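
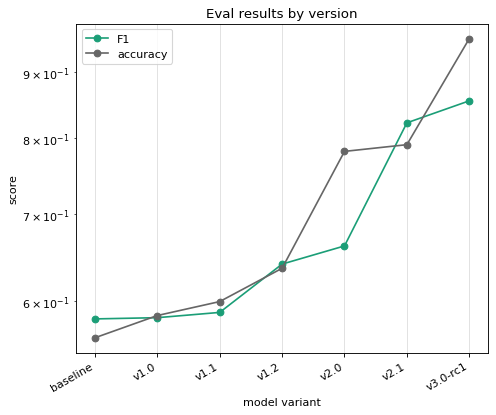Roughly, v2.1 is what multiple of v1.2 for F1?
v2.1 ≈ 0.80, v1.2 ≈ 0.65; 0.80/0.65 ≈ 1.23.

≈ 1.23×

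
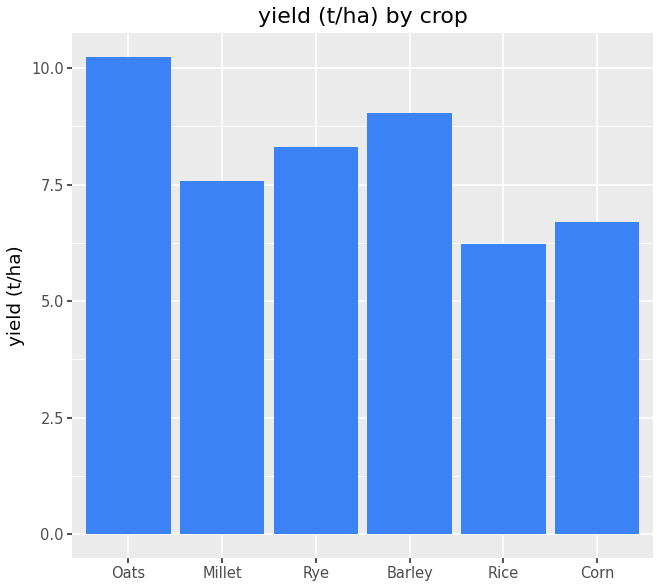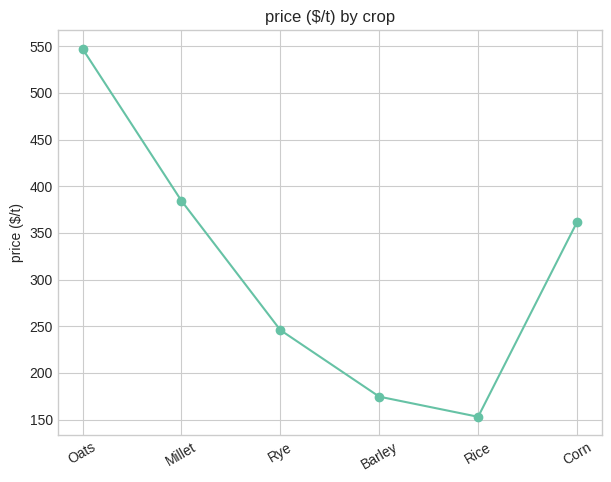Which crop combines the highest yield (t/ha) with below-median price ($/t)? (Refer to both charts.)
Chart 2 median price ($/t) ≈ 300; below-median crops: Rye, Barley, Rice. Among those, Barley has the highest yield (t/ha) (≈ 9).

Barley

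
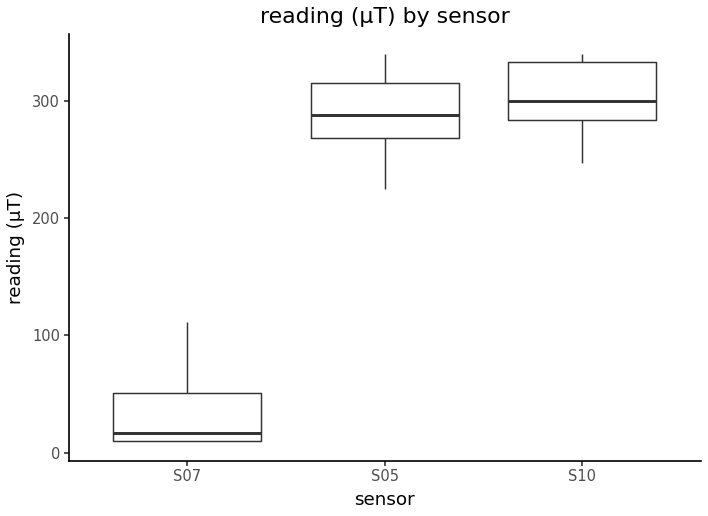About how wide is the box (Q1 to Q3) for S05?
≈ 50

Q3 ≈ 325, Q1 ≈ 275; IQR ≈ 50.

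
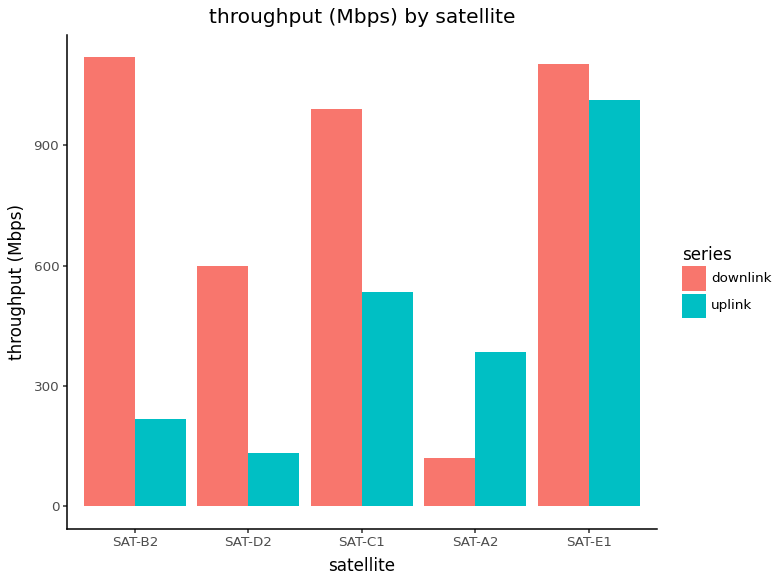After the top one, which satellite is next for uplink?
Top 3 for uplink: SAT-E1 ≈ 1000, SAT-C1 ≈ 500, SAT-A2 ≈ 400.

SAT-C1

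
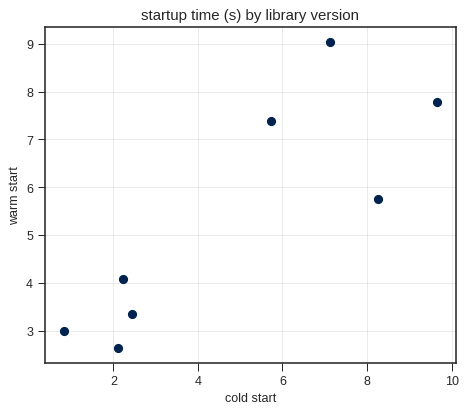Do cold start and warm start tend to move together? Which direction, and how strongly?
positive, strong

Points are positively correlated; strong (|r| ≈ 0.8).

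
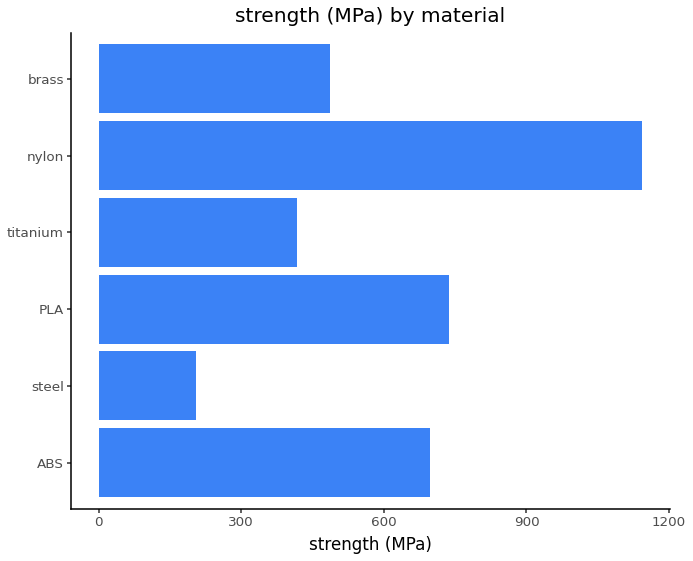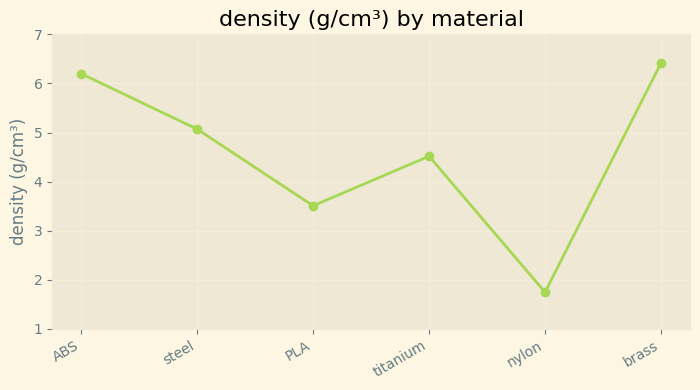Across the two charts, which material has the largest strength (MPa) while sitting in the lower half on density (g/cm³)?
Chart 2 median density (g/cm³) ≈ 5; below-median materials: PLA, titanium, nylon. Among those, nylon has the highest strength (MPa) (≈ 1200).

nylon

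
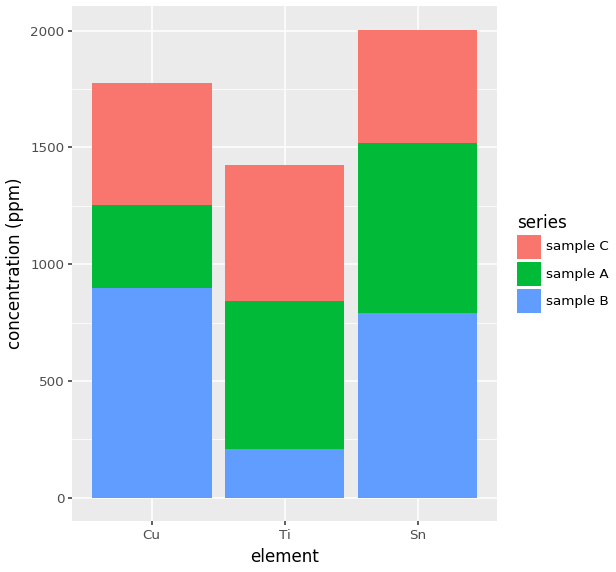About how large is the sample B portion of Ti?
≈ 200

sample B top ≈ 200, bottom ≈ 0; segment ≈ 200.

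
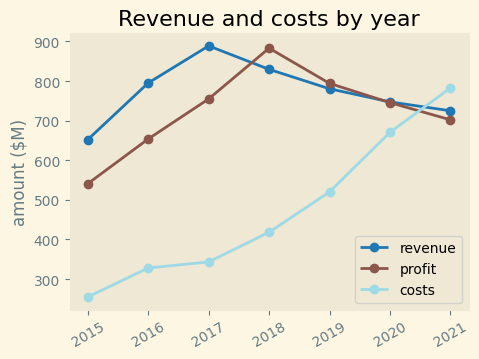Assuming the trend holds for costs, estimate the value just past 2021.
≈ 950

Last three: 500, 700, 800 → slope ≈ 150/step → next ≈ 950.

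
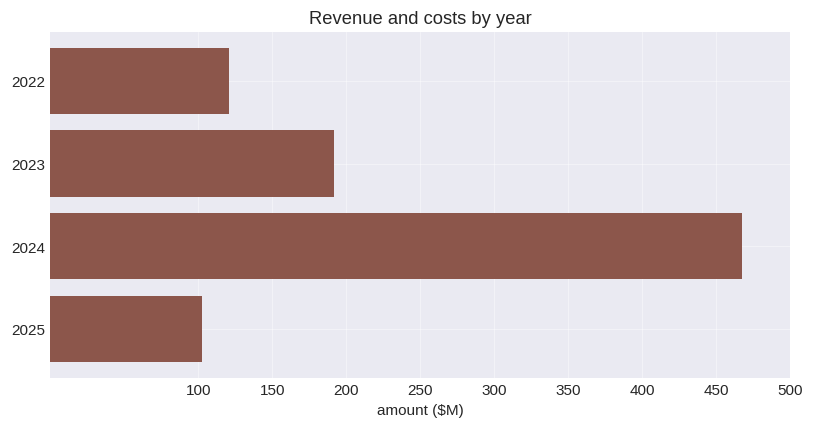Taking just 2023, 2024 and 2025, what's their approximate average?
(200 + 450 + 100) / 3 ≈ 250.

≈ 250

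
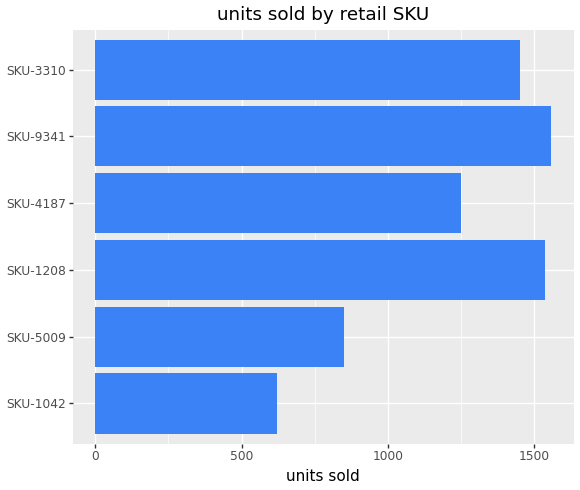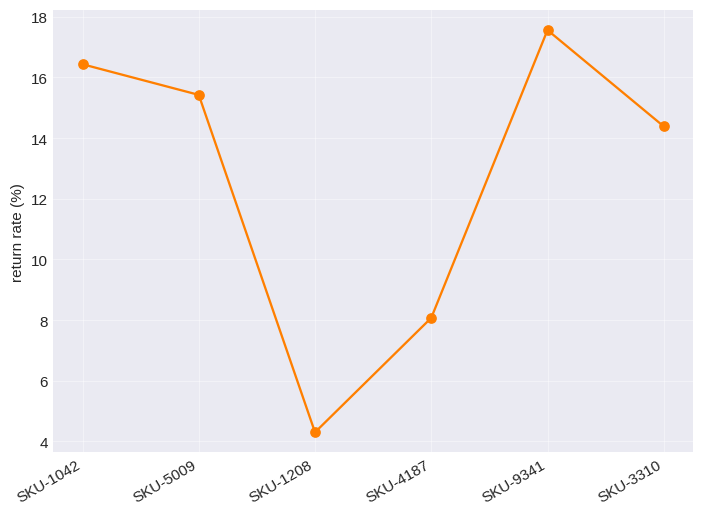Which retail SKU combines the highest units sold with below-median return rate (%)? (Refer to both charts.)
Chart 2 median return rate (%) ≈ 14; below-median retail SKUs: SKU-1208, SKU-4187, SKU-3310. Among those, SKU-1208 has the highest units sold (≈ 1600).

SKU-1208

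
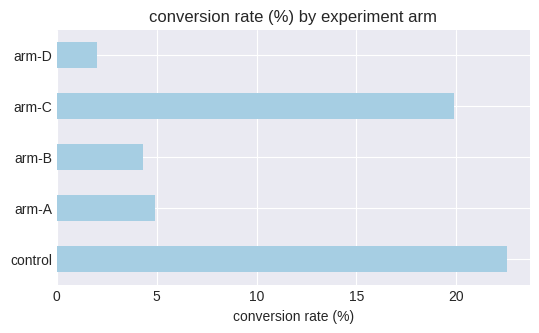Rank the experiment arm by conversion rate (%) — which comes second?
Top 3: control ≈ 22, arm-C ≈ 20, arm-A ≈ 4.

arm-C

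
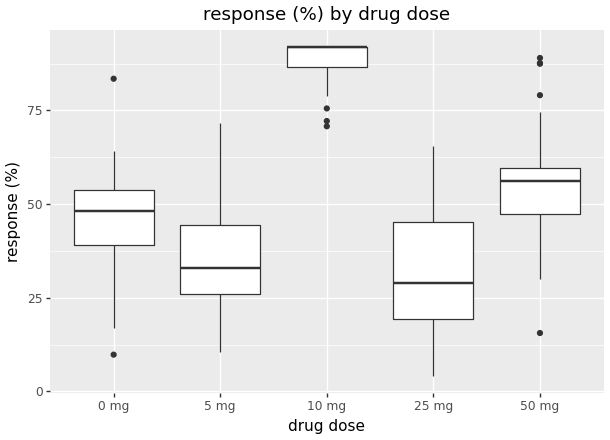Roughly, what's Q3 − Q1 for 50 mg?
Q3 ≈ 60, Q1 ≈ 50; IQR ≈ 10.

≈ 10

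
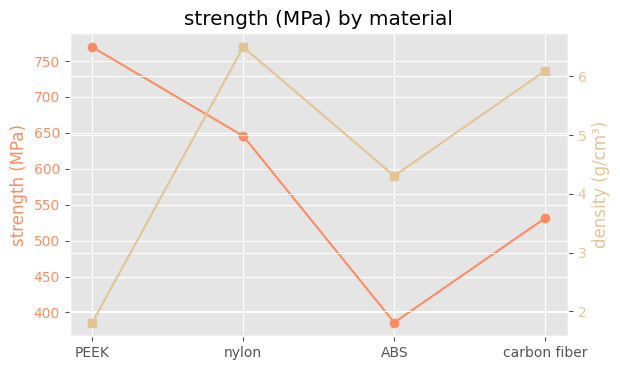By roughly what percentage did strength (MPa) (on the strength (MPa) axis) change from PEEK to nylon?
PEEK ≈ 750, nylon ≈ 650; (650 − 750) / 750 ≈ -13.3%.

≈ -13.3%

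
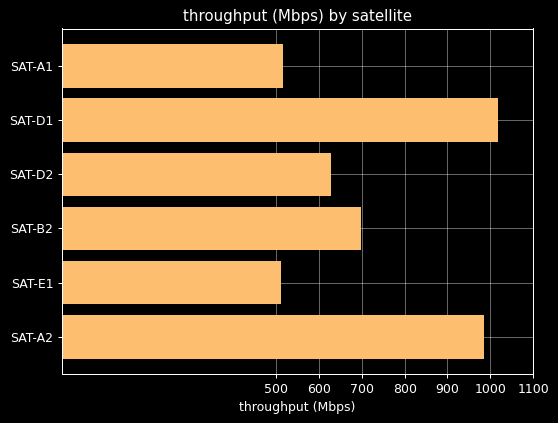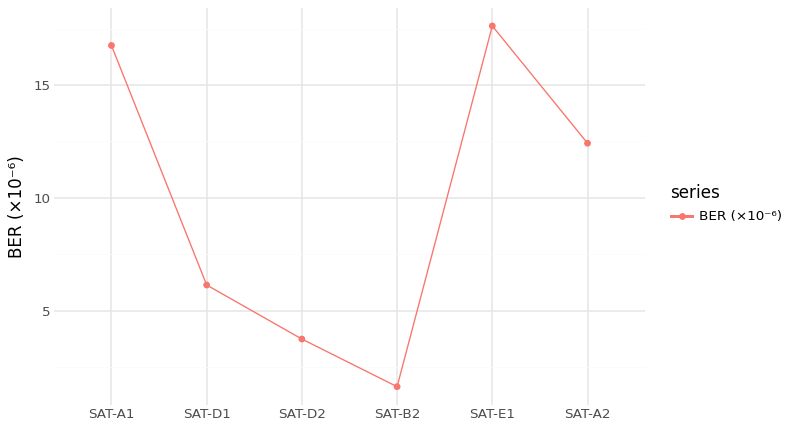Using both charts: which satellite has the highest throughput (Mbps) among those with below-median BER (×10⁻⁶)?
SAT-D1

Chart 2 median BER (×10⁻⁶) ≈ 10; below-median satellites: SAT-D1, SAT-D2, SAT-B2. Among those, SAT-D1 has the highest throughput (Mbps) (≈ 1000).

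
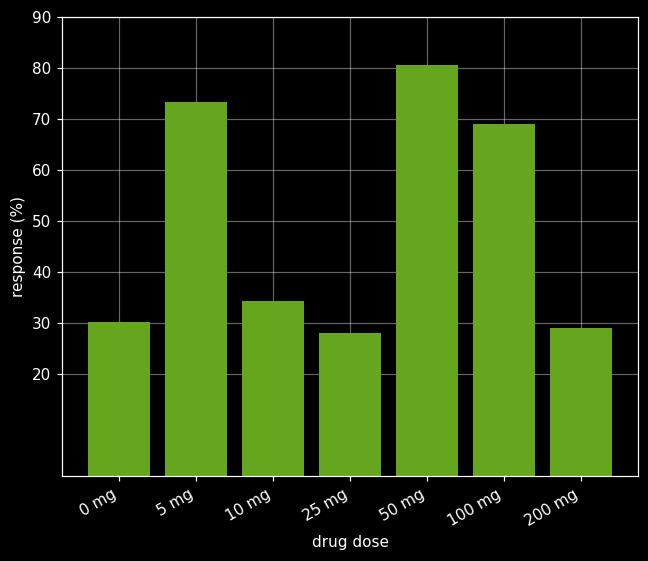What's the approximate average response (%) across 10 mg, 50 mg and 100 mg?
≈ 60

(30 + 80 + 70) / 3 ≈ 60.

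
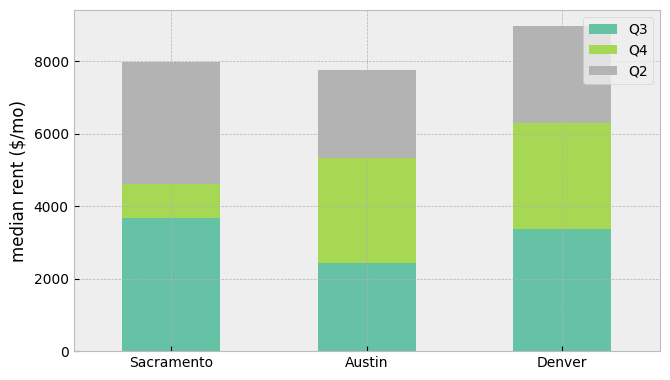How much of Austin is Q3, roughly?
Q3 top ≈ 2000, bottom ≈ 0; segment ≈ 2000.

≈ 2000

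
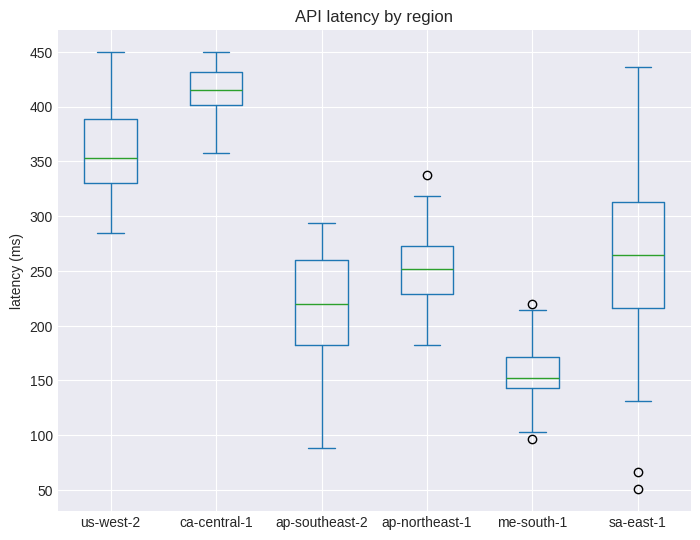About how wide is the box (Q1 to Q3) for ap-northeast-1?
Q3 ≈ 275, Q1 ≈ 225; IQR ≈ 50.

≈ 50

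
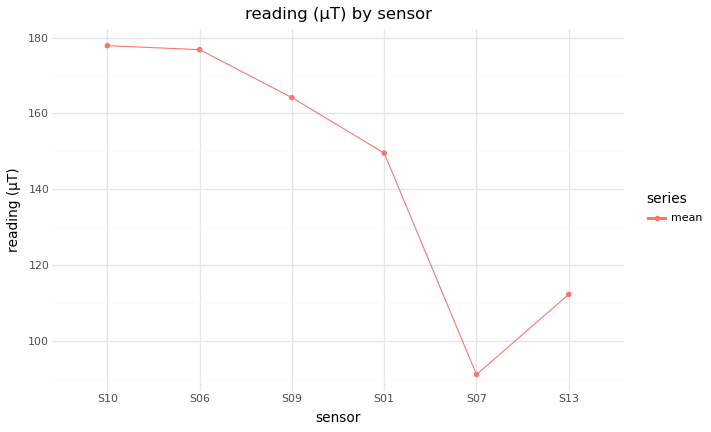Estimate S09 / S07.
≈ 1.78×

S09 ≈ 160, S07 ≈ 90; 160/90 ≈ 1.78.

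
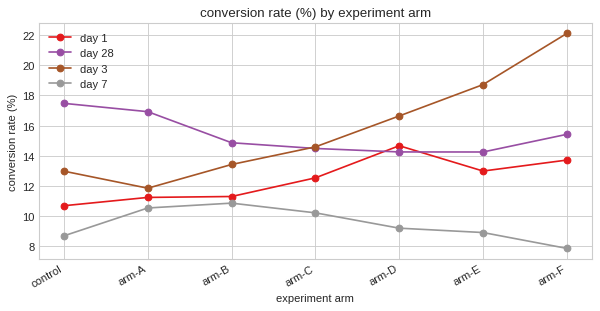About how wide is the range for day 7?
≈ 2

Max arm-B ≈ 10, min arm-F ≈ 8; range ≈ 2.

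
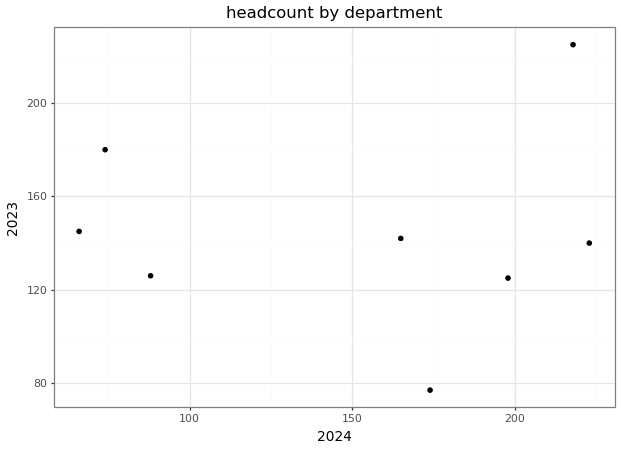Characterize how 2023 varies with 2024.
no clear correlation

Points are roughly uncorrelated; weak (|r| ≈ 0.0).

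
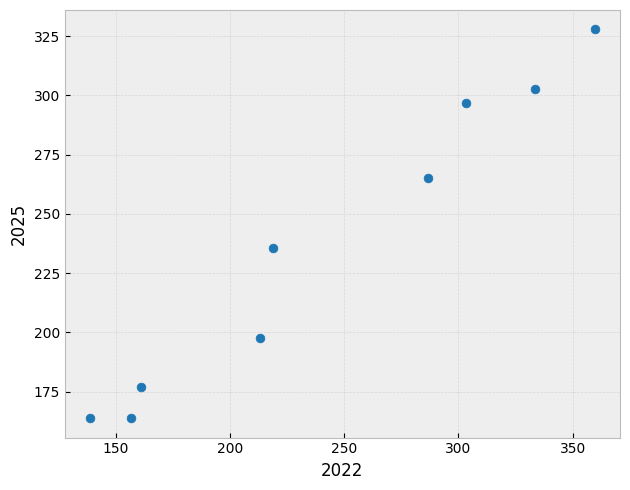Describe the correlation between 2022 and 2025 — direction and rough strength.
Points are positively correlated; strong (|r| ≈ 1.0).

positive, strong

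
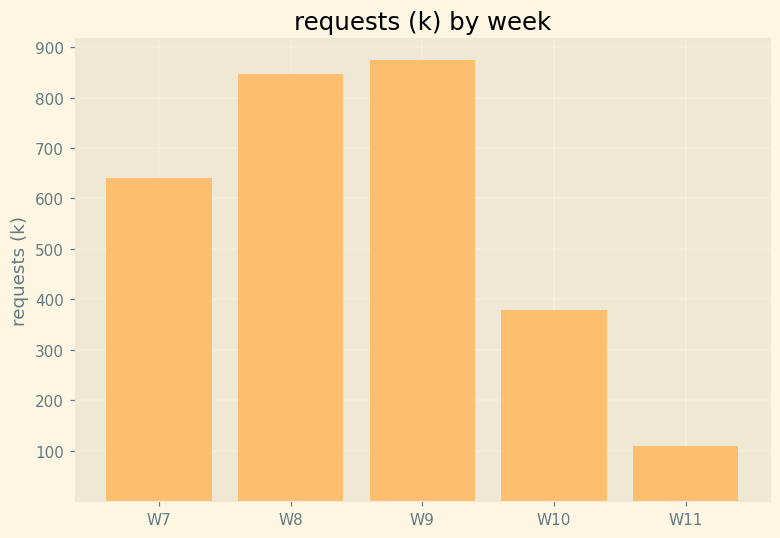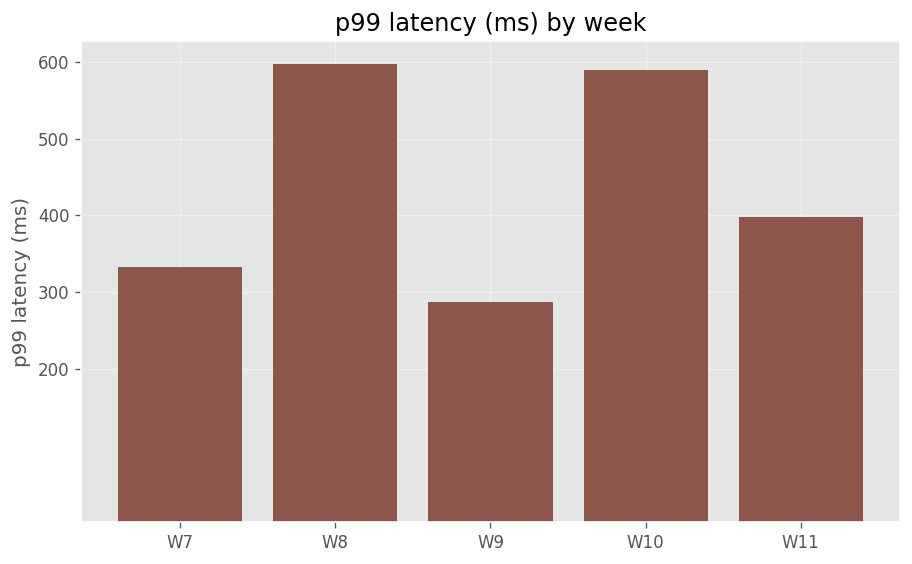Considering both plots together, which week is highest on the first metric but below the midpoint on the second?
Chart 2 median p99 latency (ms) ≈ 400; below-median weeks: W7, W9. Among those, W9 has the highest requests (k) (≈ 900).

W9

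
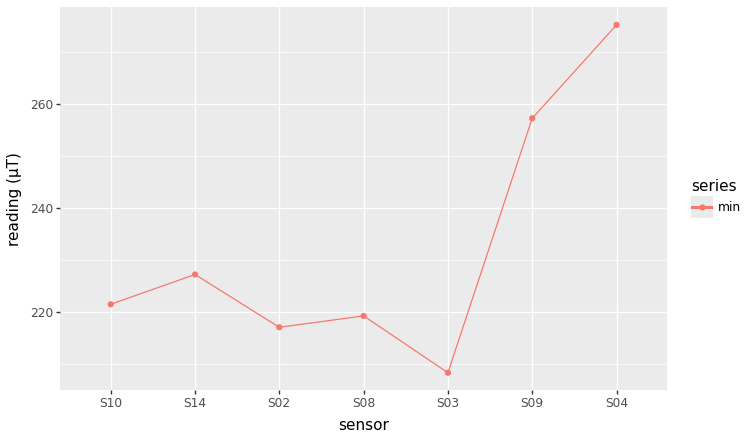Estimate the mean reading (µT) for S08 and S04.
≈ 250

(220 + 280) / 2 ≈ 250.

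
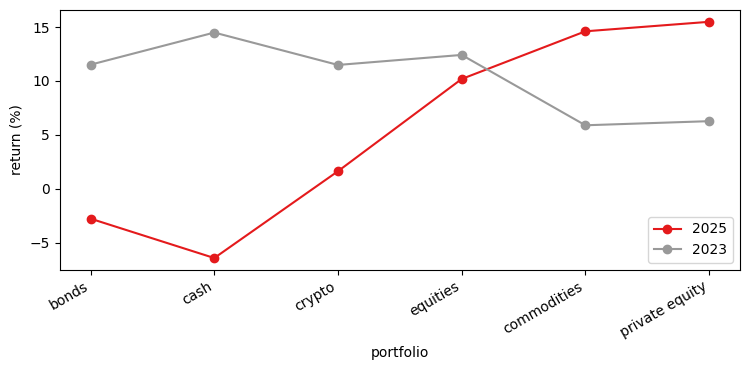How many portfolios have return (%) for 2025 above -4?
5

Above -4: bonds, crypto, equities, commodities, private equity.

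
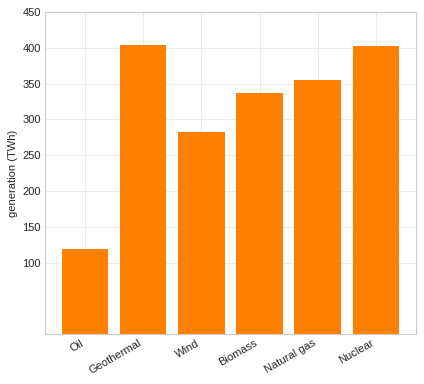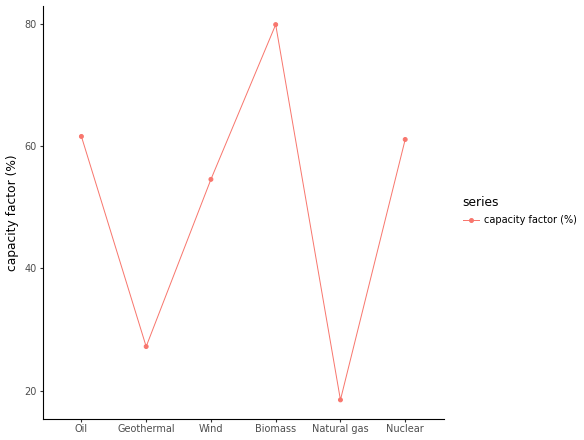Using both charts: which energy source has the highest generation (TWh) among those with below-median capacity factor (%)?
Geothermal

Chart 2 median capacity factor (%) ≈ 60; below-median energy sources: Geothermal, Wind, Natural gas. Among those, Geothermal has the highest generation (TWh) (≈ 400).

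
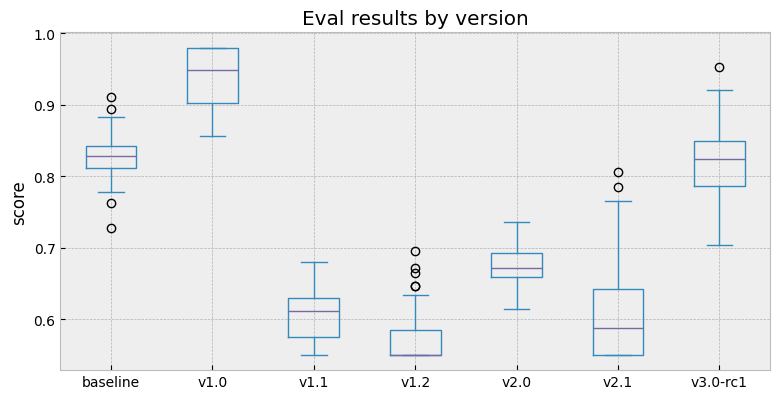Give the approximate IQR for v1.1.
Q3 ≈ 0.65, Q1 ≈ 0.60; IQR ≈ 0.05.

≈ 0.05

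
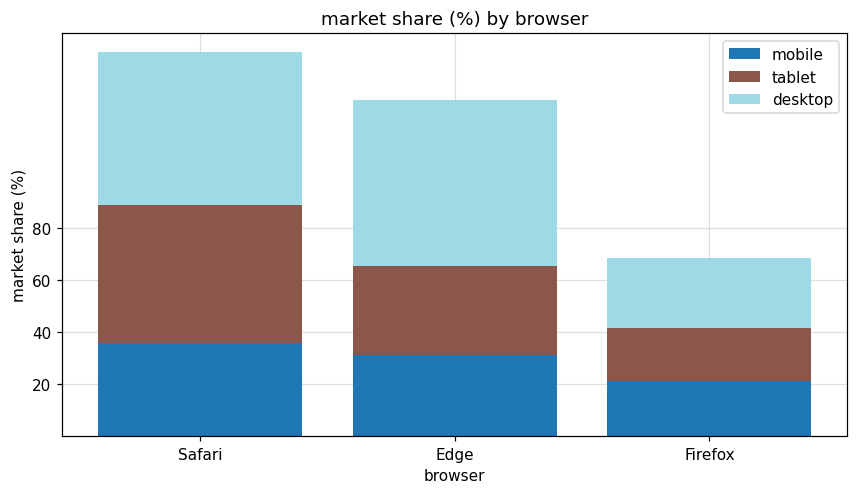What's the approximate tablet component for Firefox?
tablet top ≈ 40, bottom ≈ 20; segment ≈ 20.

≈ 20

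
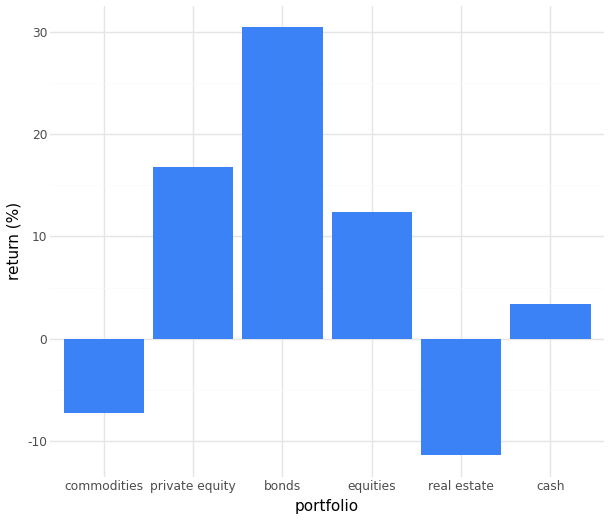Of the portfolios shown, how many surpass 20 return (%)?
Above 20: bonds.

1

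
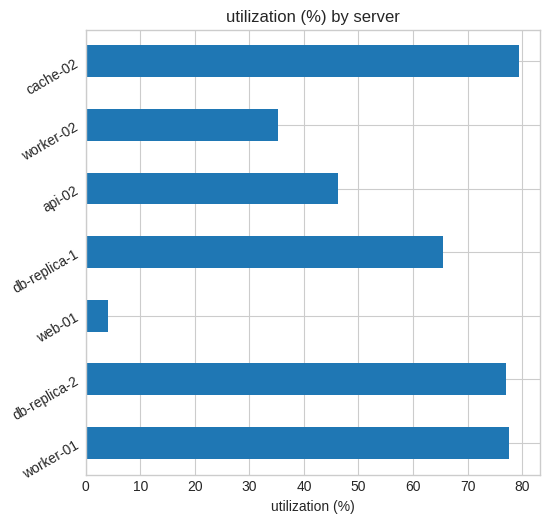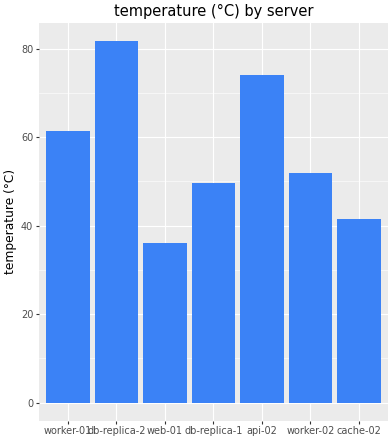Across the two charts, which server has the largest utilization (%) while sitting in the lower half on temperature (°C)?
cache-02

Chart 2 median temperature (°C) ≈ 50; below-median servers: web-01, db-replica-1, cache-02. Among those, cache-02 has the highest utilization (%) (≈ 80).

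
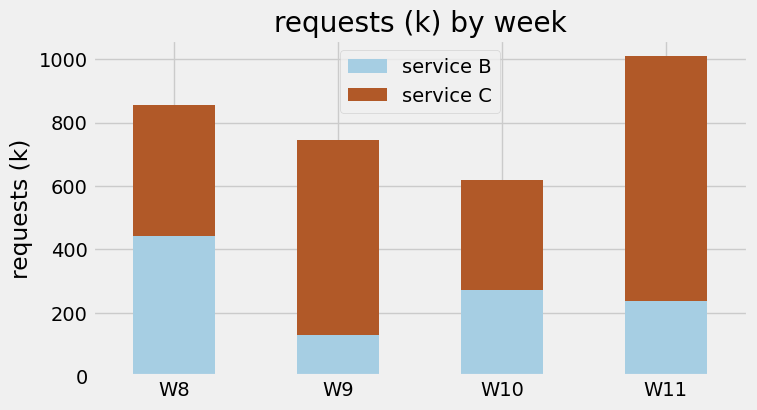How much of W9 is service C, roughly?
service C top ≈ 700, bottom ≈ 100; segment ≈ 600.

≈ 600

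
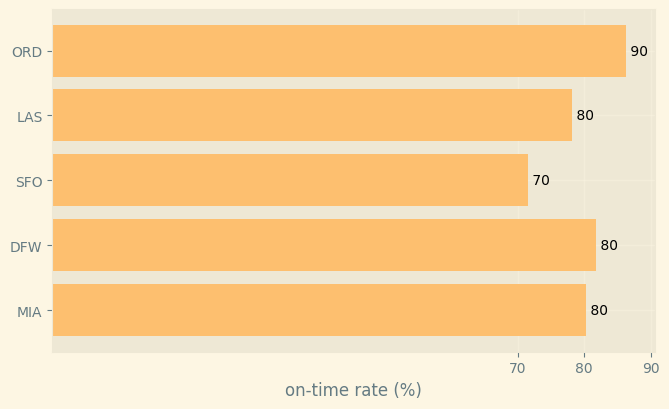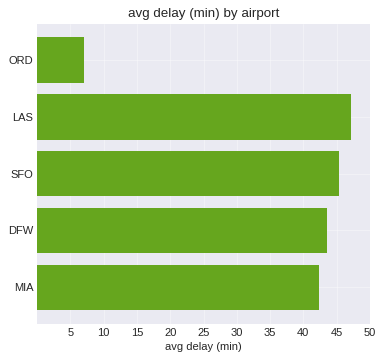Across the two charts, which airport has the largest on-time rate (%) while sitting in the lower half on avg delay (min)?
Chart 2 median avg delay (min) ≈ 45; below-median airports: ORD, MIA. Among those, ORD has the highest on-time rate (%) (≈ 90).

ORD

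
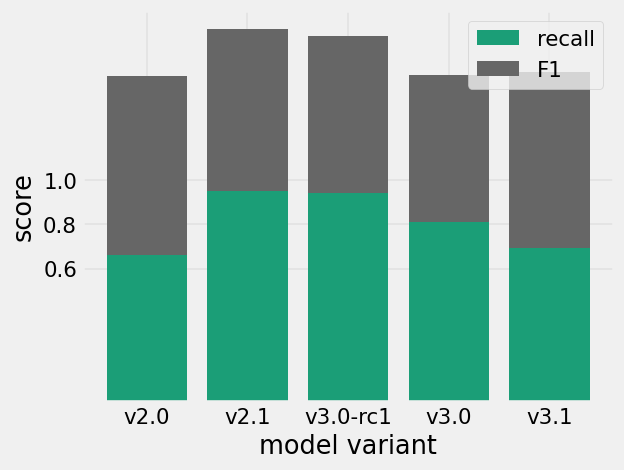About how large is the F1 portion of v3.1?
F1 top ≈ 1.4, bottom ≈ 0.6; segment ≈ 0.8.

≈ 0.8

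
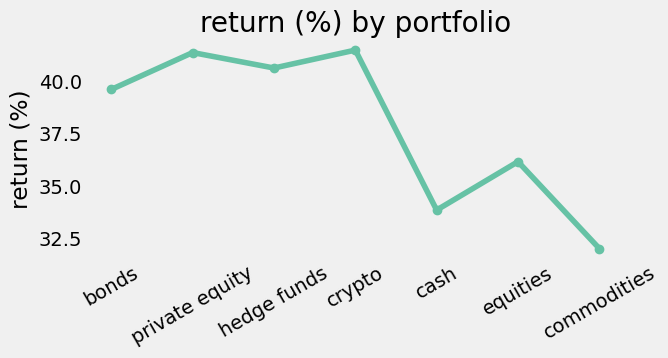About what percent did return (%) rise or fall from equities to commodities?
≈ -11.1%

equities ≈ 36, commodities ≈ 32; (32 − 36) / 36 ≈ -11.1%.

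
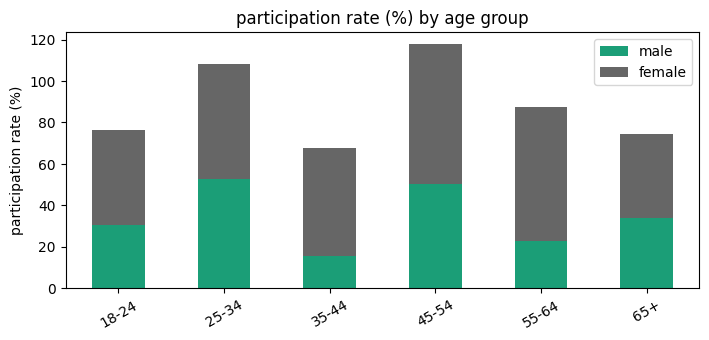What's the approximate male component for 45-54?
male top ≈ 50, bottom ≈ 0; segment ≈ 50.

≈ 50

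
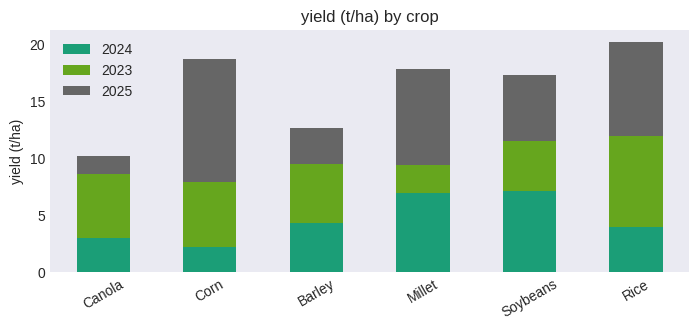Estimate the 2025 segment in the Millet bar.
2025 top ≈ 18, bottom ≈ 10; segment ≈ 8.

≈ 8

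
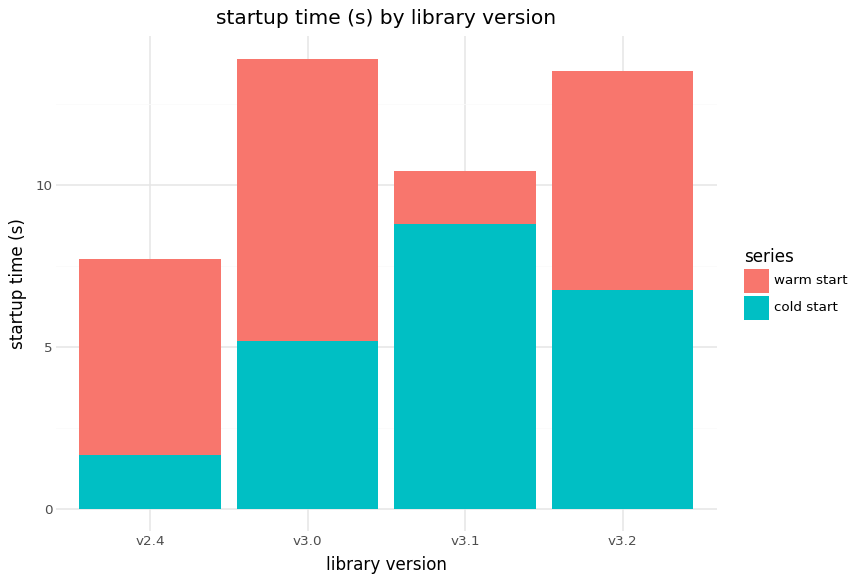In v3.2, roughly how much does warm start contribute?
≈ 8

warm start top ≈ 14, bottom ≈ 6; segment ≈ 8.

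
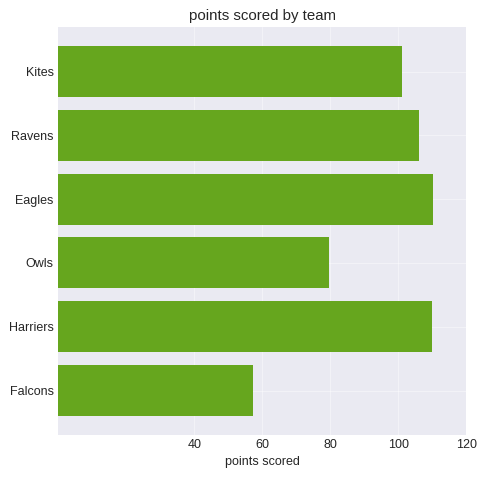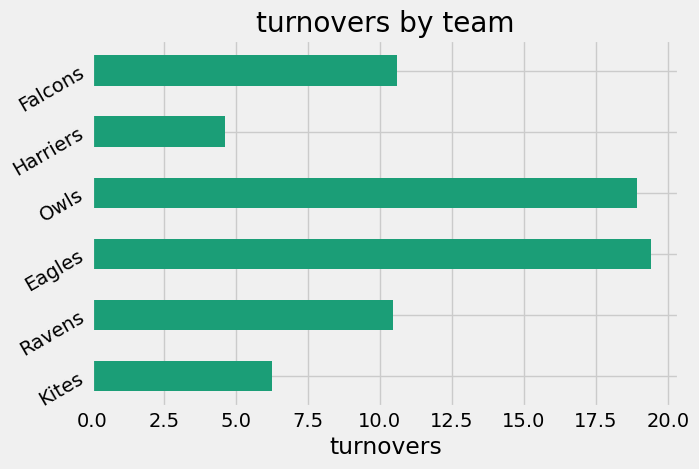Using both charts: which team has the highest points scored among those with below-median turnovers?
Chart 2 median turnovers ≈ 10; below-median teams: Kites, Ravens, Harriers. Among those, Harriers has the highest points scored (≈ 120).

Harriers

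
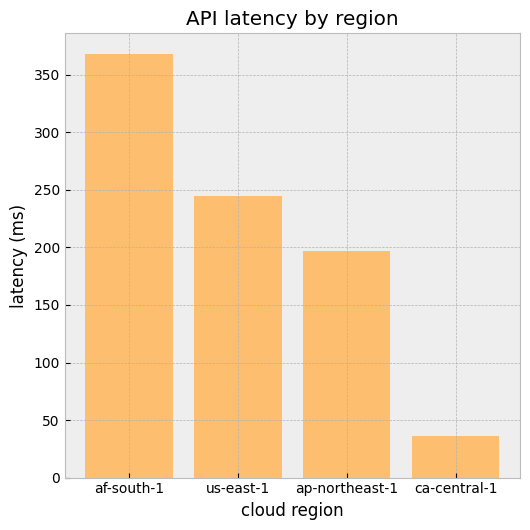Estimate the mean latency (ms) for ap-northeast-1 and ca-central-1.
(200 + 50) / 2 ≈ 125.

≈ 125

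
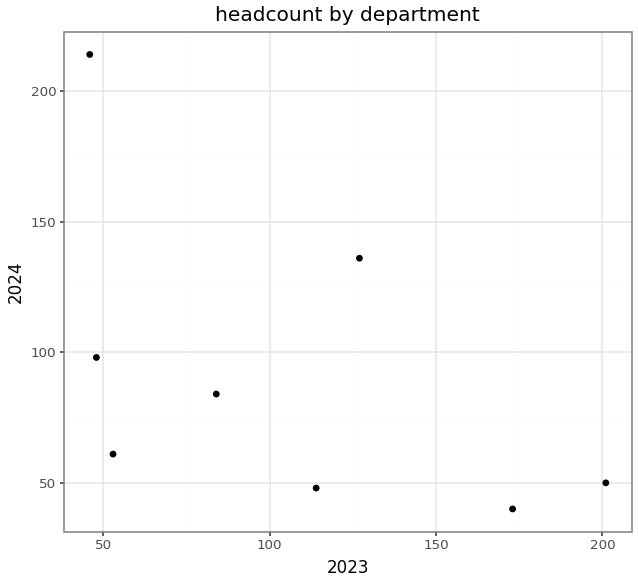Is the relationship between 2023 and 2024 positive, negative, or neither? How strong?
Points are negatively correlated; moderate (|r| ≈ 0.5).

negative, moderate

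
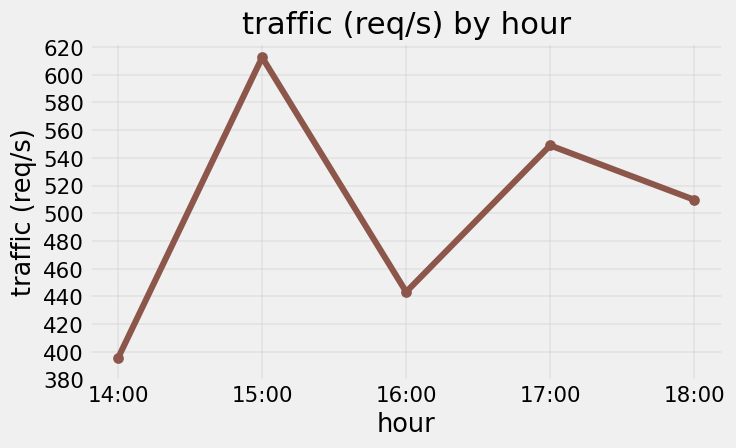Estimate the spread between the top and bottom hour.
≈ 220

Max 15:00 ≈ 620, min 14:00 ≈ 400; range ≈ 220.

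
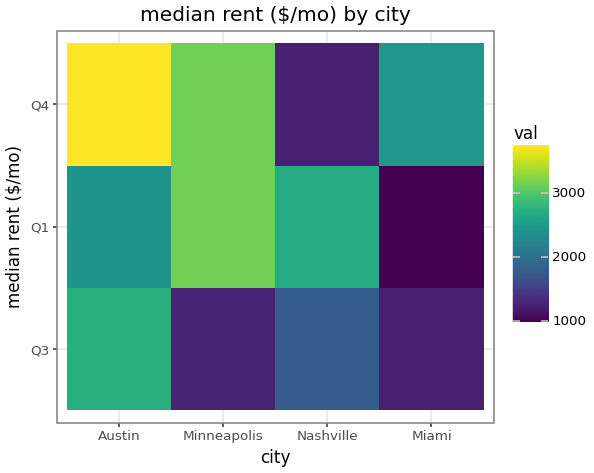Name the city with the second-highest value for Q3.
Nashville

Top 3 for Q3: Austin ≈ 2500, Nashville ≈ 2000, Minneapolis ≈ 1500.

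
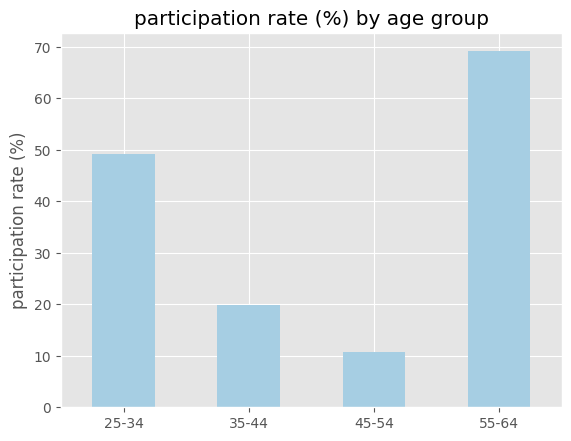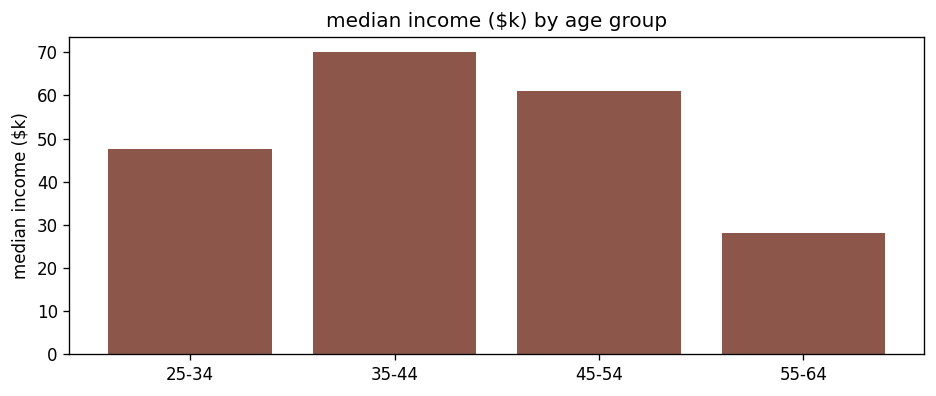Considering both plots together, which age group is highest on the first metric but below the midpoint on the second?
Chart 2 median median income ($k) ≈ 50; below-median age groups: 25-34, 55-64. Among those, 55-64 has the highest participation rate (%) (≈ 70).

55-64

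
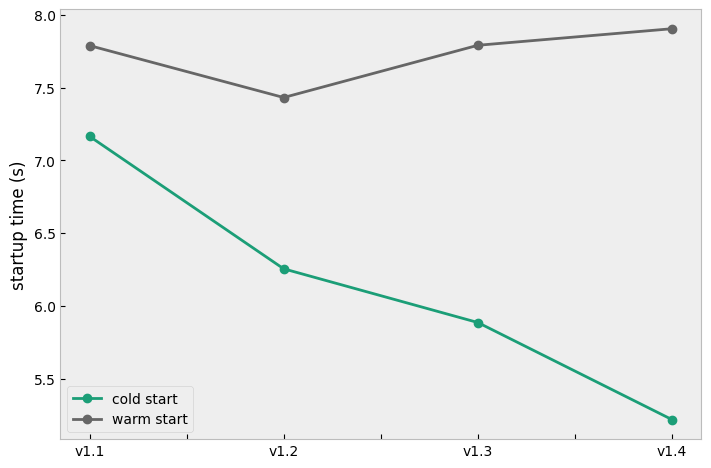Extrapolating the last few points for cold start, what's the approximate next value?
Last three: 6.5, 6.0, 5.0 → slope ≈ -0.75/step → next ≈ 4.25.

≈ 4.25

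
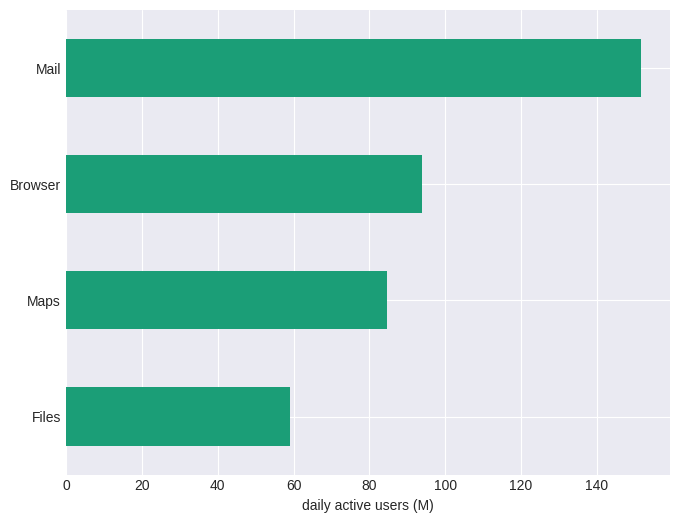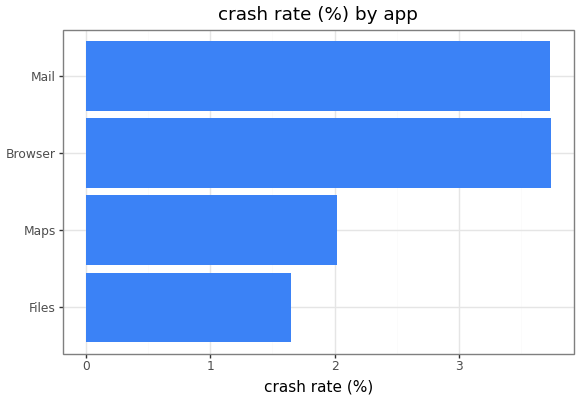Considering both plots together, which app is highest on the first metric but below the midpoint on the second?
Maps

Chart 2 median crash rate (%) ≈ 3; below-median apps: Files, Maps. Among those, Maps has the highest daily active users (M) (≈ 80).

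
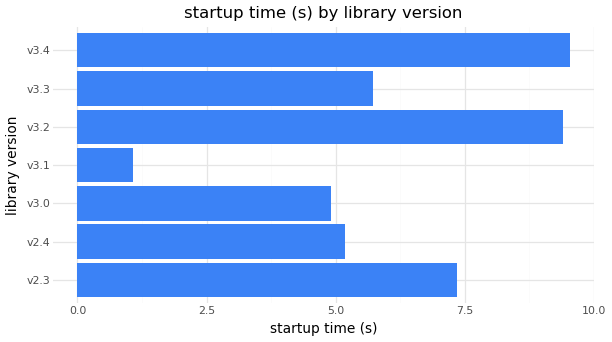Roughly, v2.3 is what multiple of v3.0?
v2.3 ≈ 7, v3.0 ≈ 5; 7/5 ≈ 1.4.

≈ 1.4×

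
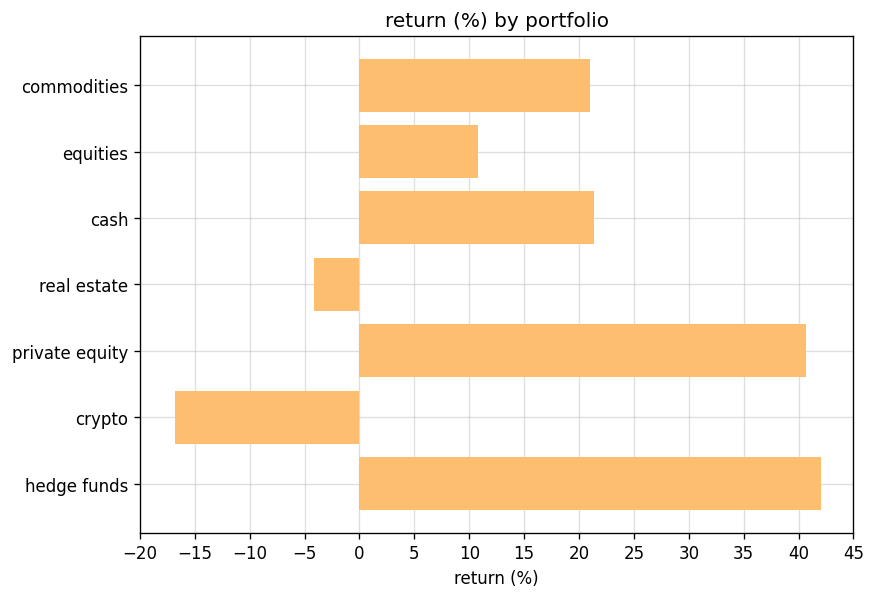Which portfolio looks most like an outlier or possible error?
crypto ≈ -15; the rest sit between ≈ -5 and ≈ 40.

crypto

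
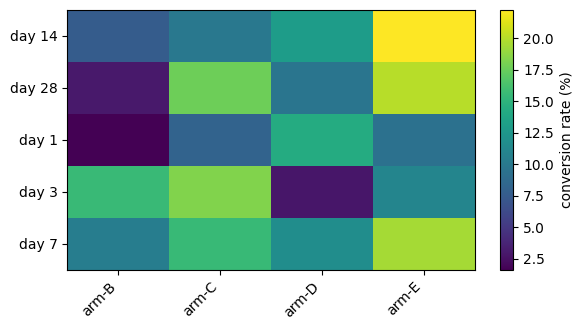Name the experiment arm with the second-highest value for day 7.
Top 3 for day 7: arm-E ≈ 20, arm-C ≈ 16, arm-D ≈ 12.

arm-C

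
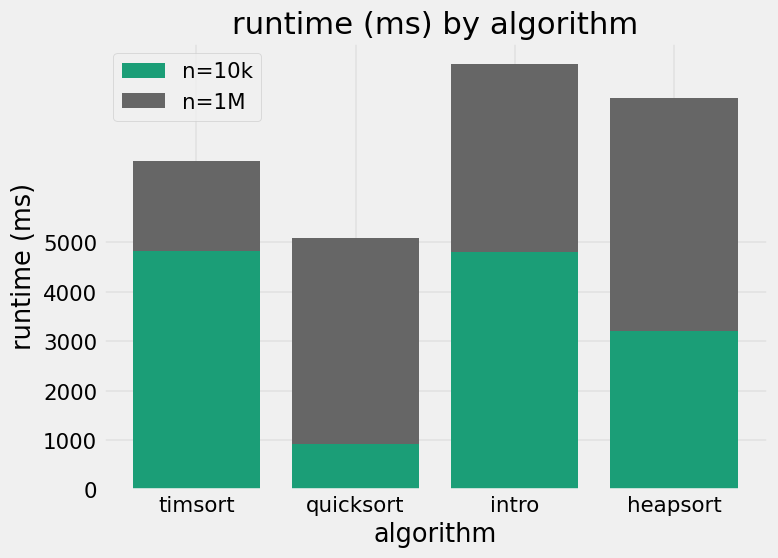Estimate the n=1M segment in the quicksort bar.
n=1M top ≈ 5000, bottom ≈ 1000; segment ≈ 4000.

≈ 4000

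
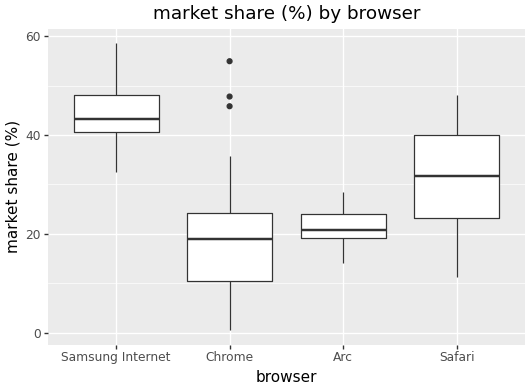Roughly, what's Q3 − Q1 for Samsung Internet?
≈ 8

Q3 ≈ 48, Q1 ≈ 40; IQR ≈ 8.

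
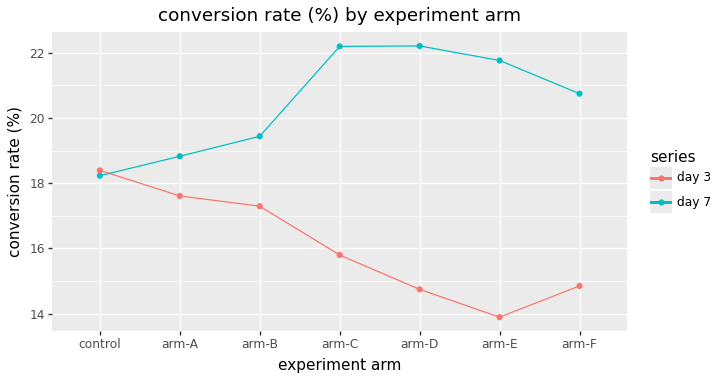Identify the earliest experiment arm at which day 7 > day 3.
control: day 7 ≈ 18 vs day 3 ≈ 18 (not yet); arm-A: day 7 ≈ 19 vs day 3 ≈ 18 (first crossover).

arm-A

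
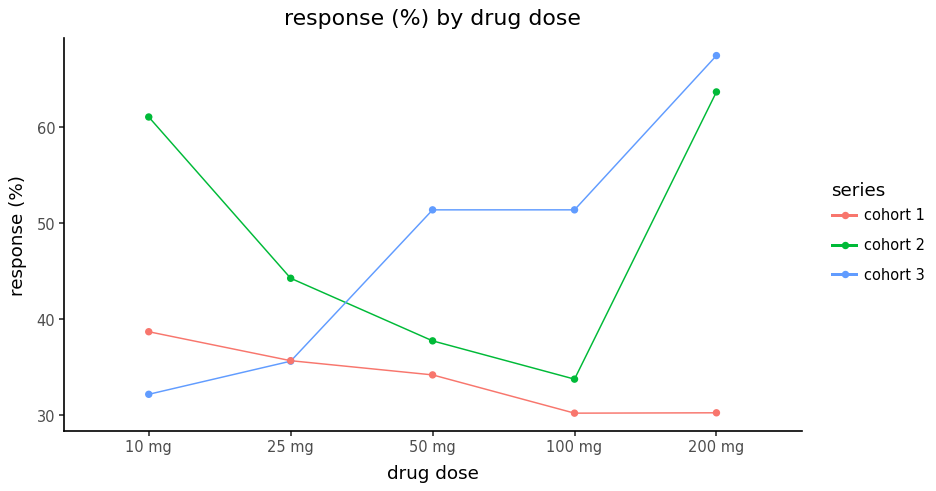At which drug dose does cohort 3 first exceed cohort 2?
25 mg: cohort 3 ≈ 35 vs cohort 2 ≈ 45 (not yet); 50 mg: cohort 3 ≈ 50 vs cohort 2 ≈ 40 (first crossover).

50 mg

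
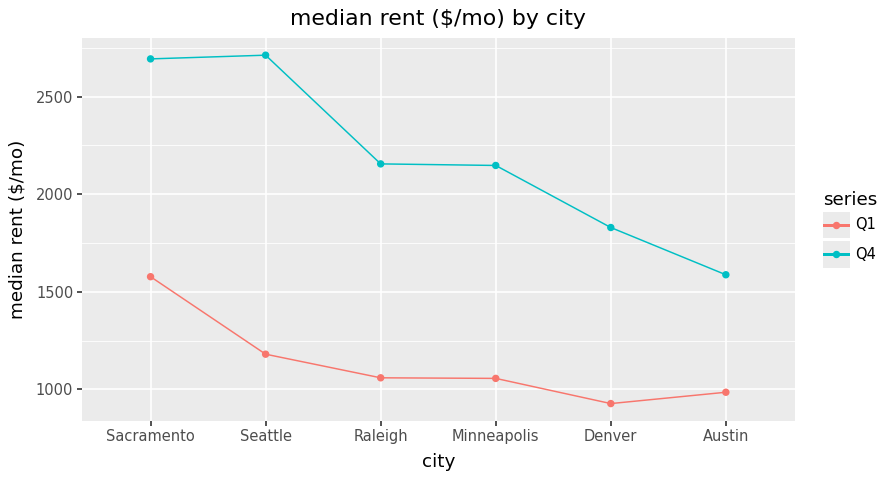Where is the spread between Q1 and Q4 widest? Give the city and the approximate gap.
Seattle, ≈ 1600 $/mo

Seattle: Q1 ≈ 1200, Q4 ≈ 2800 → gap ≈ 1600. Next-largest (Sacramento) is only ≈ 1000.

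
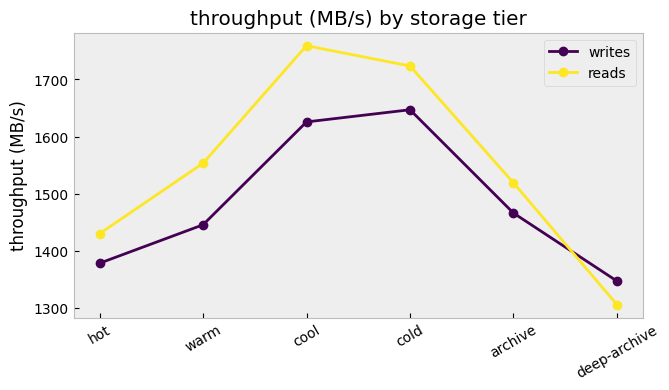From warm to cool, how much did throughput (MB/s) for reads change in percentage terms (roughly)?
warm ≈ 1550, cool ≈ 1750; (1750 − 1550) / 1550 ≈ +12.9%.

≈ +12.9%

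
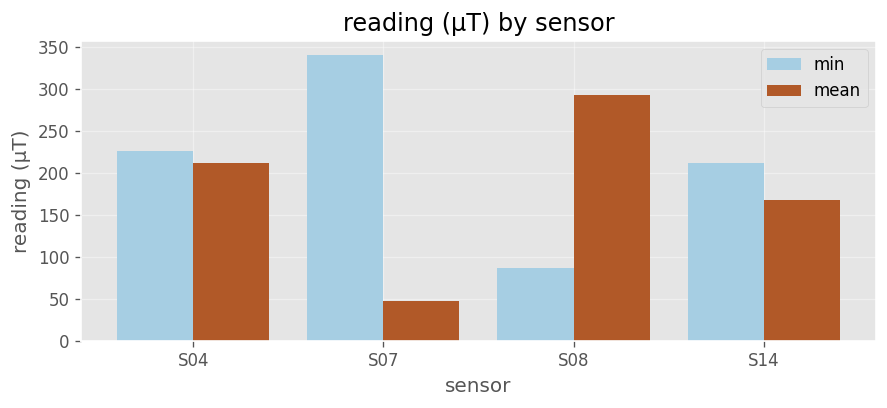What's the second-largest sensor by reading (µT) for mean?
S04

Top 3 for mean: S08 ≈ 300, S04 ≈ 200, S14 ≈ 150.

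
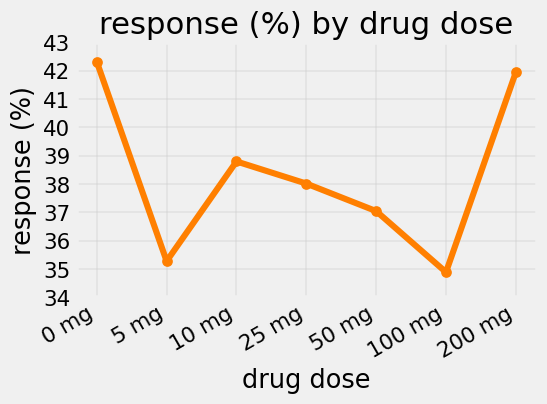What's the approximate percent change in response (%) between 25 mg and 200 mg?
≈ +10.5%

25 mg ≈ 38, 200 mg ≈ 42; (42 − 38) / 38 ≈ +10.5%.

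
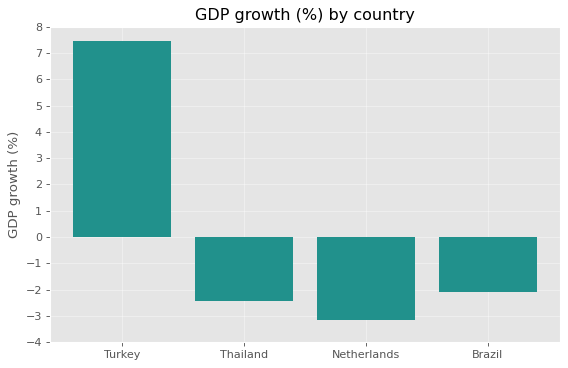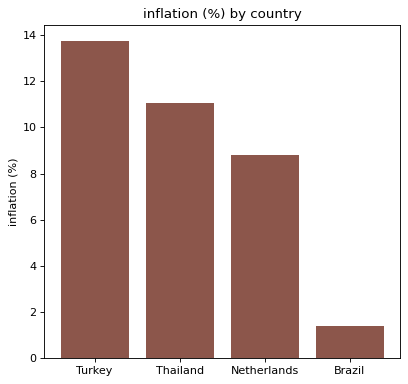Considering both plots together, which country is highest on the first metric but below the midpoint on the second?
Chart 2 median inflation (%) ≈ 10; below-median countries: Netherlands, Brazil. Among those, Brazil has the highest GDP growth (%) (≈ -2).

Brazil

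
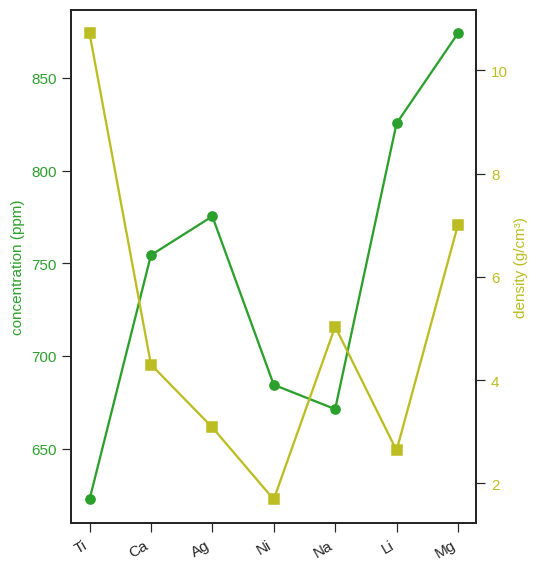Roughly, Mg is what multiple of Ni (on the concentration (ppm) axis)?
≈ 1.3×

Mg ≈ 875, Ni ≈ 675; 875/675 ≈ 1.3.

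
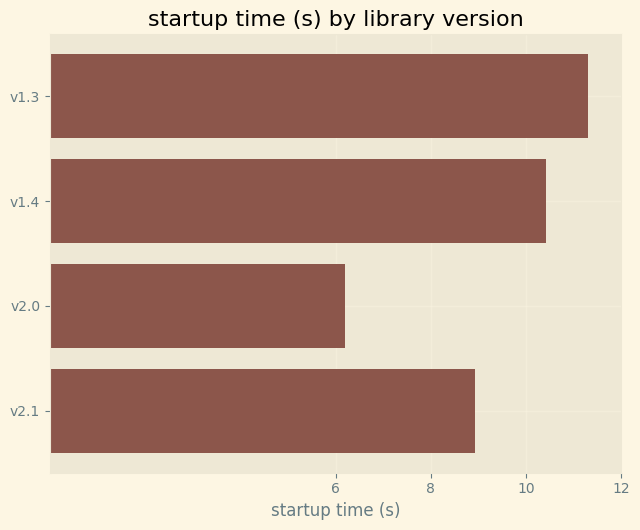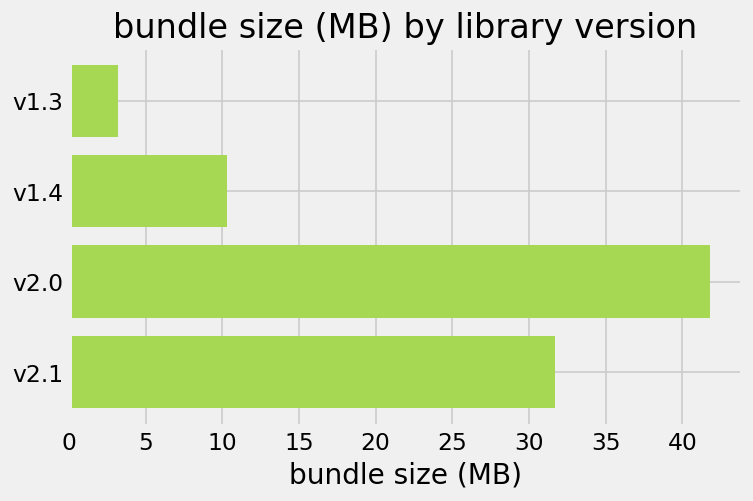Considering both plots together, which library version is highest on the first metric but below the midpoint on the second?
v1.3

Chart 2 median bundle size (MB) ≈ 20; below-median library versions: v1.3, v1.4. Among those, v1.3 has the highest startup time (s) (≈ 12).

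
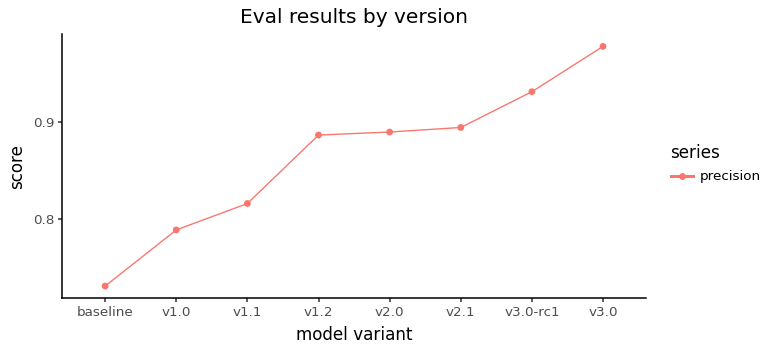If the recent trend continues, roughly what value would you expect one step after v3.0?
Last three: 0.90, 0.95, 1.00 → slope ≈ 0.05/step → next ≈ 1.05.

≈ 1.05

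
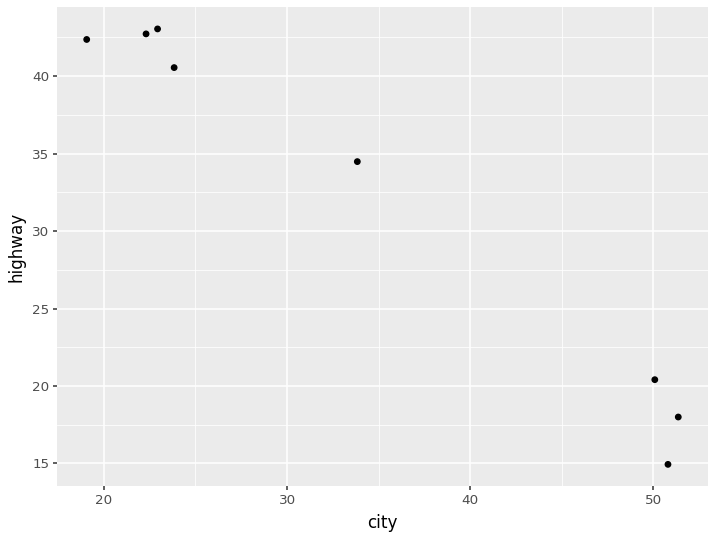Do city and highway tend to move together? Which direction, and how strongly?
Points are negatively correlated; strong (|r| ≈ 1.0).

negative, strong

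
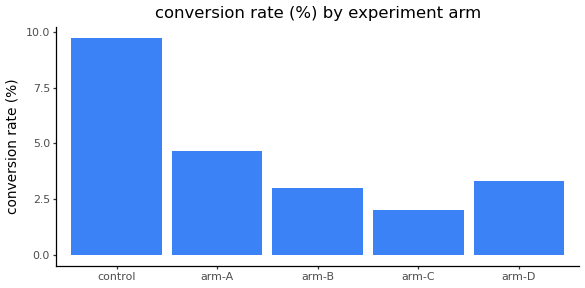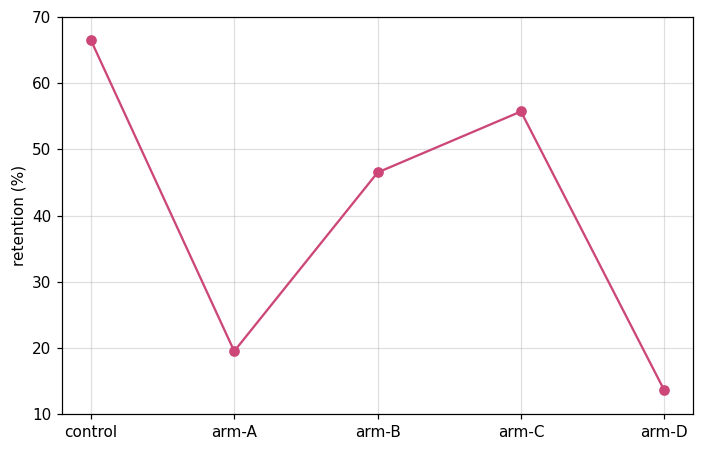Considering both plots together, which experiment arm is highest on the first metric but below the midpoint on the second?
Chart 2 median retention (%) ≈ 50; below-median experiment arms: arm-A, arm-D. Among those, arm-A has the highest conversion rate (%) (≈ 5).

arm-A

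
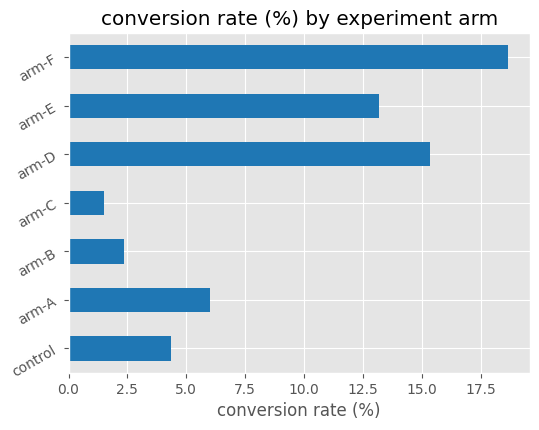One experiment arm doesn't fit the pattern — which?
arm-F ≈ 18; the rest sit between ≈ 2 and ≈ 16.

arm-F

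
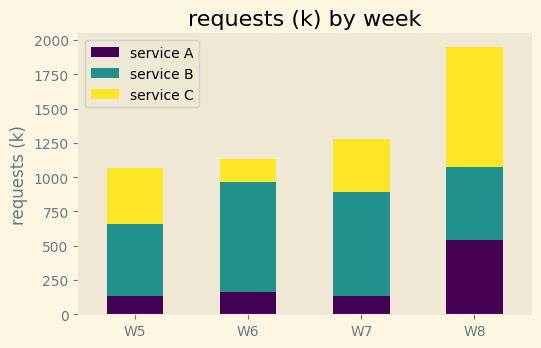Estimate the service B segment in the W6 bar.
≈ 800

service B top ≈ 1000, bottom ≈ 200; segment ≈ 800.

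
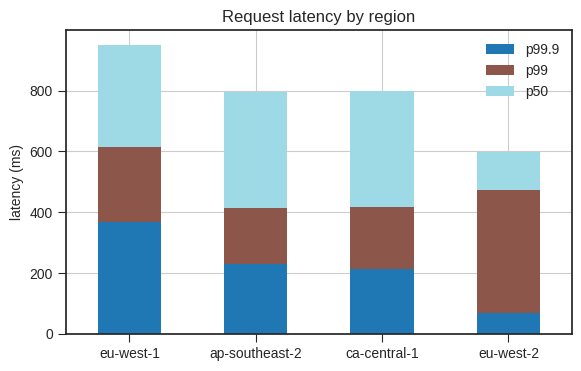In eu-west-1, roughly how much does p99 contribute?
≈ 200

p99 top ≈ 600, bottom ≈ 400; segment ≈ 200.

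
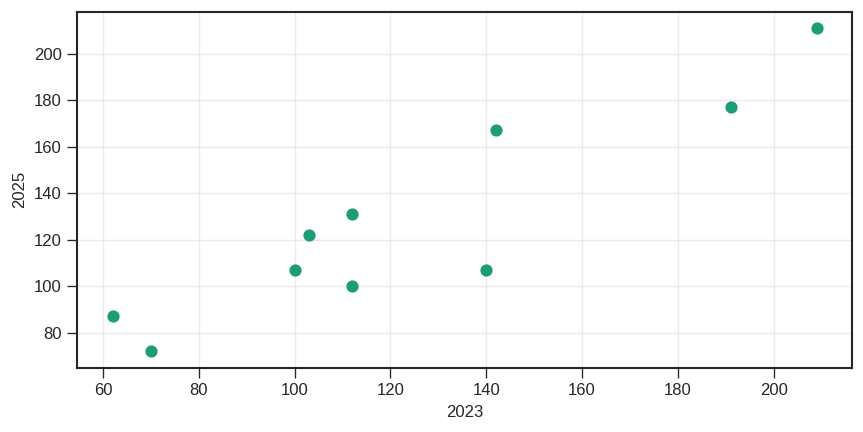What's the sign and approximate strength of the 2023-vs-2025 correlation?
Points are positively correlated; strong (|r| ≈ 0.9).

positive, strong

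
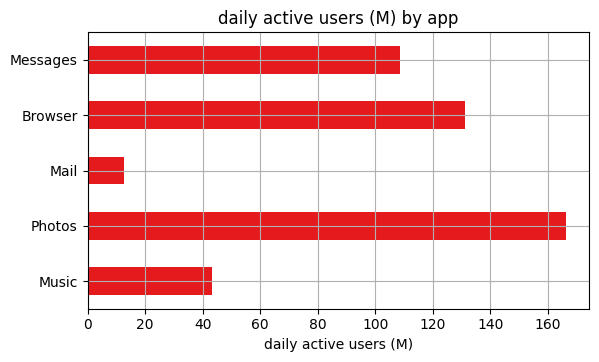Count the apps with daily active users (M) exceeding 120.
Above 120: Photos, Browser.

2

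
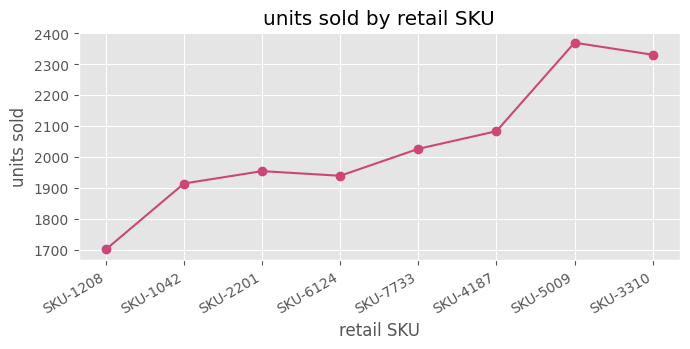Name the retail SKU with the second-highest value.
SKU-3310

Top 3: SKU-5009 ≈ 2400, SKU-3310 ≈ 2300, SKU-4187 ≈ 2100.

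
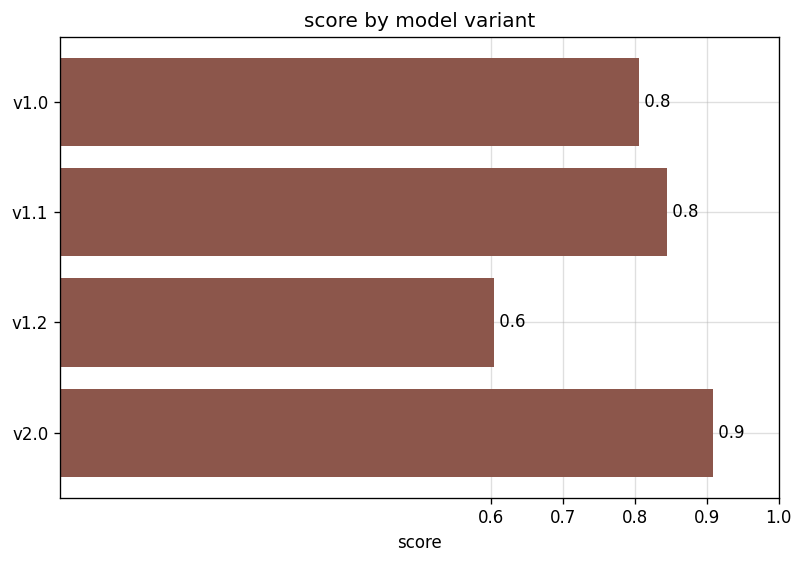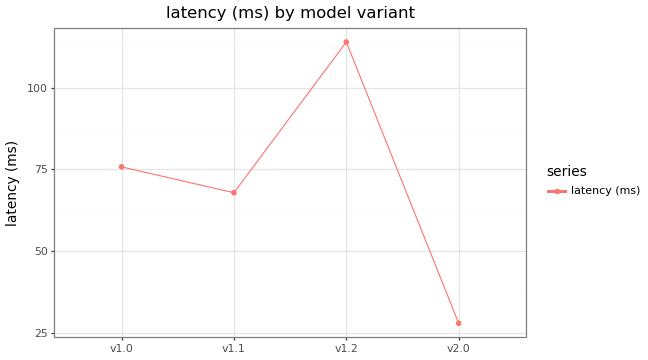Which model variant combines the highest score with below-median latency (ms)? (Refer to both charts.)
Chart 2 median latency (ms) ≈ 80; below-median model variants: v1.1, v2.0. Among those, v2.0 has the highest score (≈ 0.9).

v2.0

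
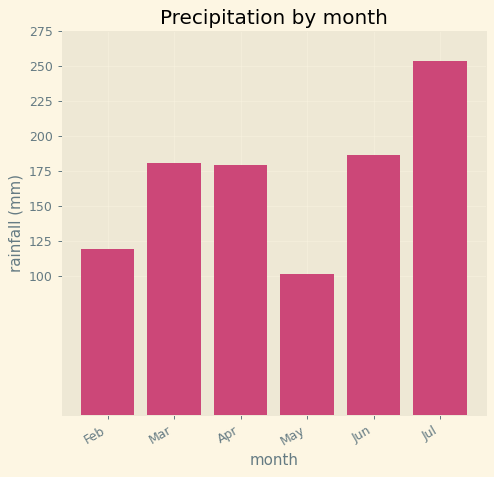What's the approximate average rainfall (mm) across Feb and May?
≈ 112

(125 + 100) / 2 ≈ 112.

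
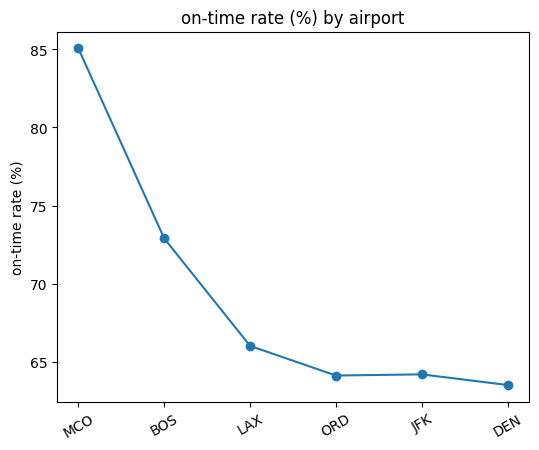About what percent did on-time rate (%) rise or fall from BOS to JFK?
≈ -11.1%

BOS ≈ 72, JFK ≈ 64; (64 − 72) / 72 ≈ -11.1%.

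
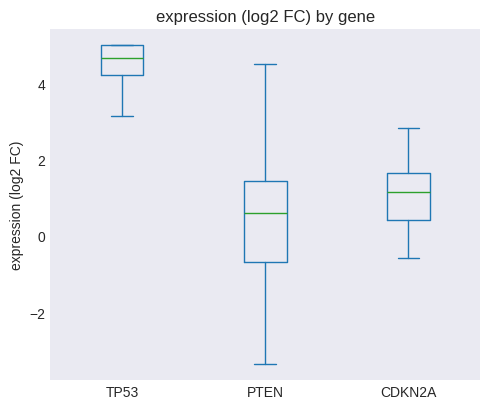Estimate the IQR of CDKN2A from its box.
≈ 1.0

Q3 ≈ 1.5, Q1 ≈ 0.5; IQR ≈ 1.0.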